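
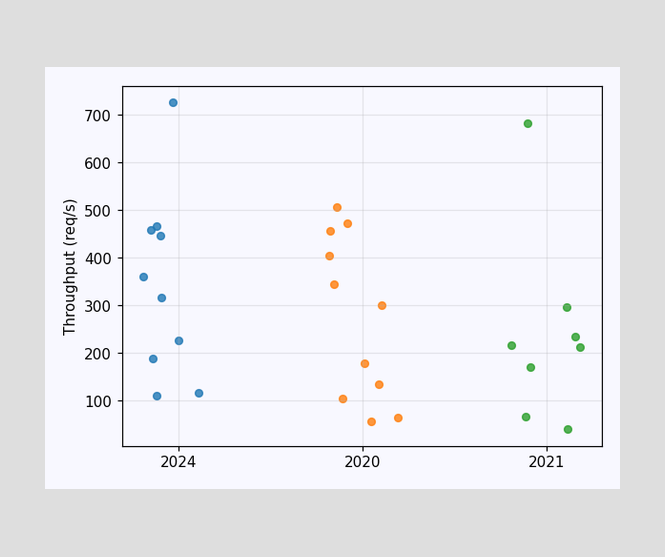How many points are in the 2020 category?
Counting the markers in the 2020 column gives 11.

11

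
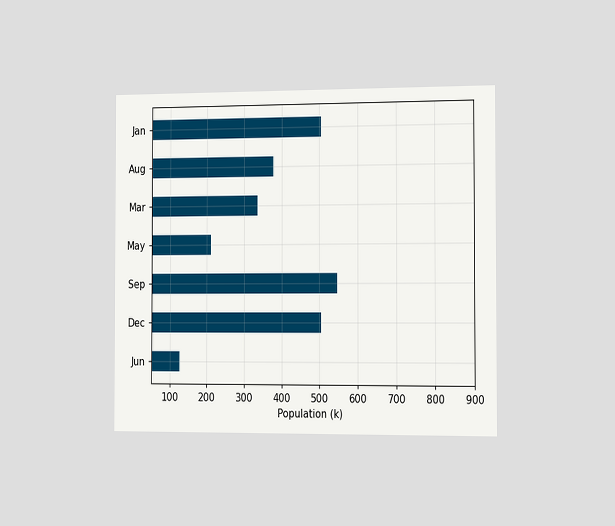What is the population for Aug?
378k

The chart is viewed slightly from the right. Reading along the chart's x-axis, the Aug bar reaches 378k.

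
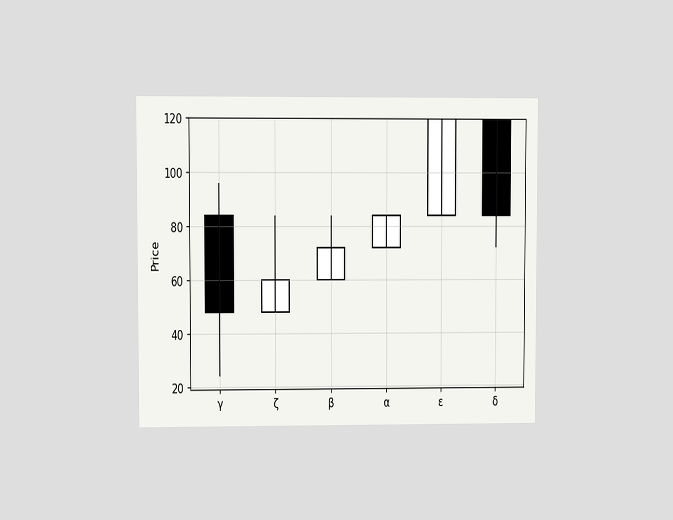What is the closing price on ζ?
The chart is viewed at a slight angle. The ζ candle closes at 60.

60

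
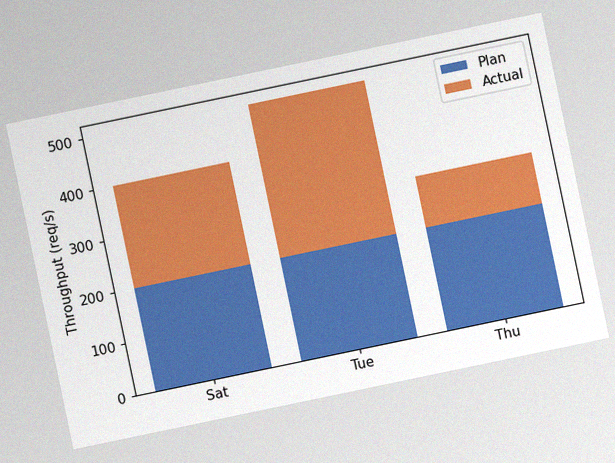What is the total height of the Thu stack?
300req/s

The chart is tilted about 12° counter-clockwise, with some photo noise. The Thu stack's top reaches 300req/s on the y-axis.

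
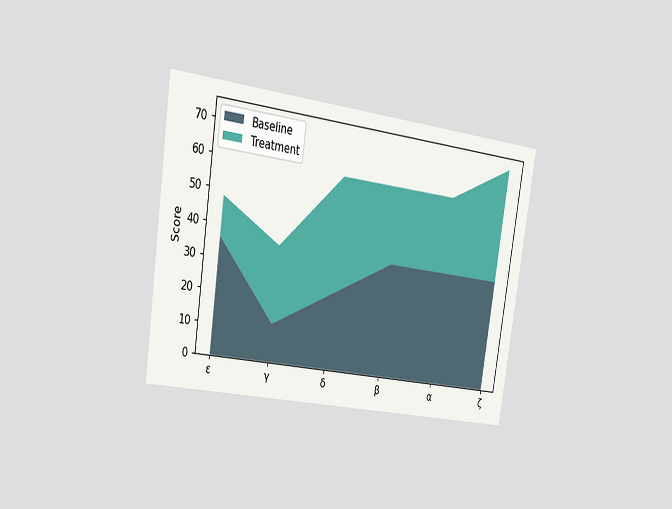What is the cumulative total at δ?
The chart is tilted about 8° clockwise and viewed slightly from the left. The stacked total at δ reaches 60.

60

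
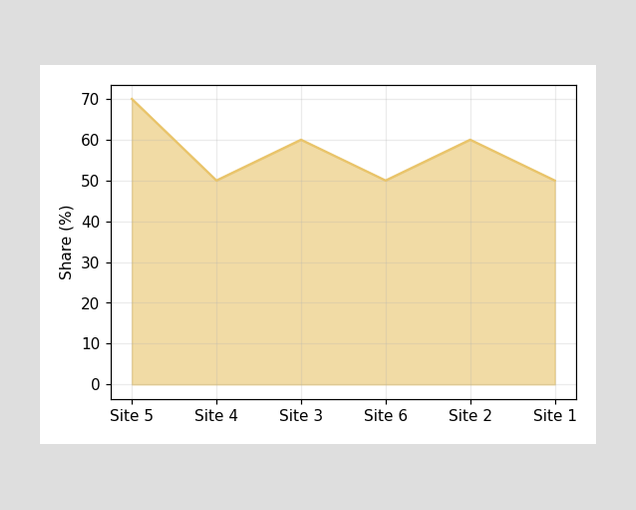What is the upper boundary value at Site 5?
70%

At Site 5 the upper boundary is at 70%.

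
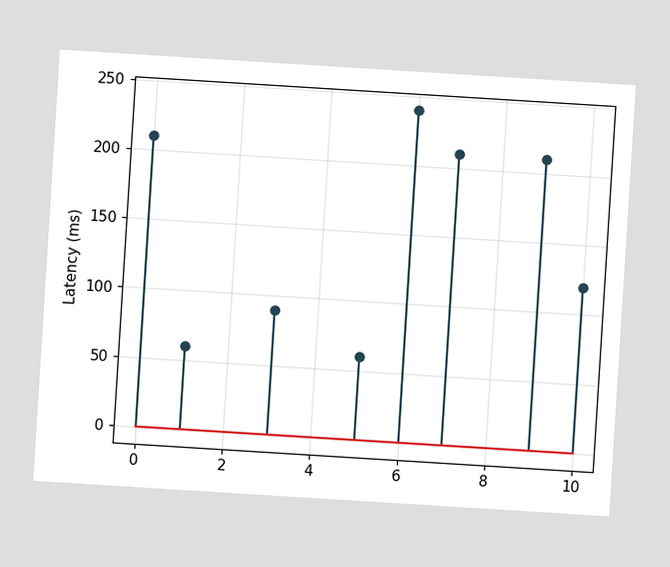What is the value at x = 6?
240ms

The chart is tilted about 4° clockwise. The stem at x=6 reaches 240ms.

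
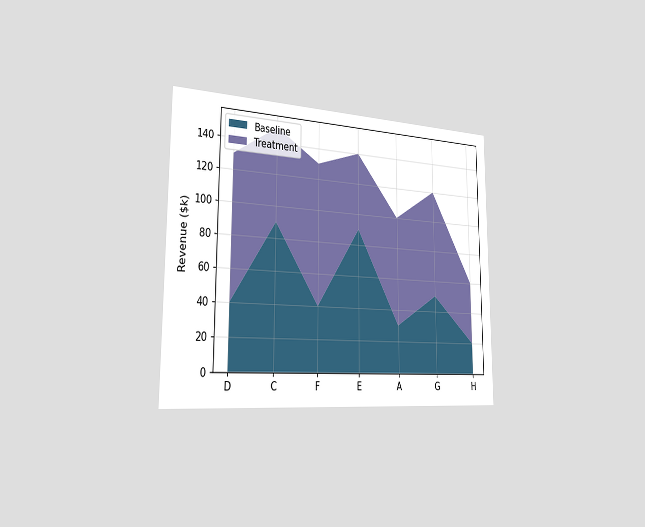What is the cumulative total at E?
$140k

The chart is viewed slightly from the left. The stacked total at E reaches $140k.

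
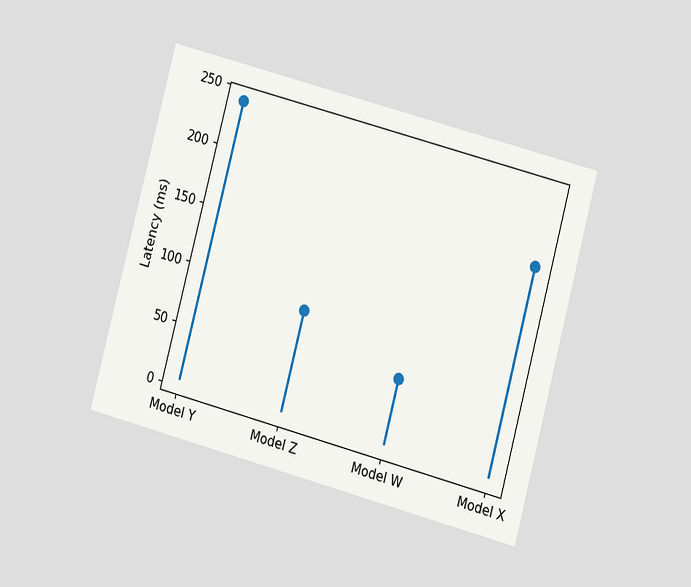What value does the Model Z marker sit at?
The chart is tilted about 15° clockwise and viewed at a slight angle. The Model Z marker sits at 90ms.

90ms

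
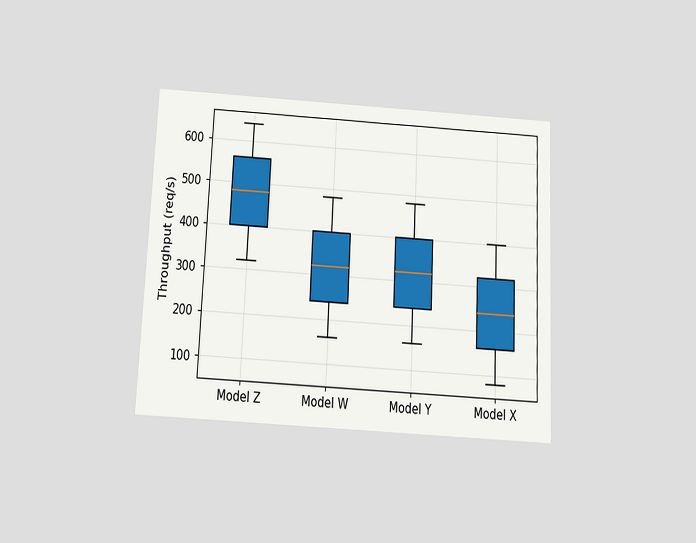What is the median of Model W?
The chart is tilted about 3° clockwise and viewed slightly from below. The median line in the Model W box sits at 320req/s.

320req/s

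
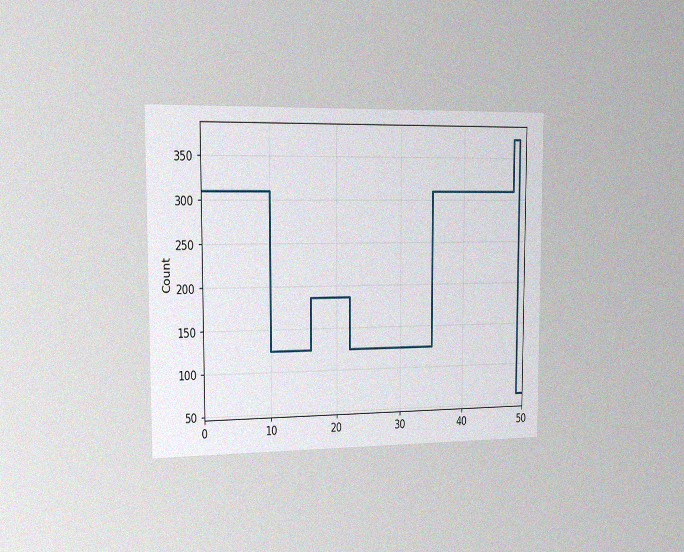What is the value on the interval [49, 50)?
62

The chart is viewed slightly from the left, with some photo noise. On [49, 50) the step sits at 62.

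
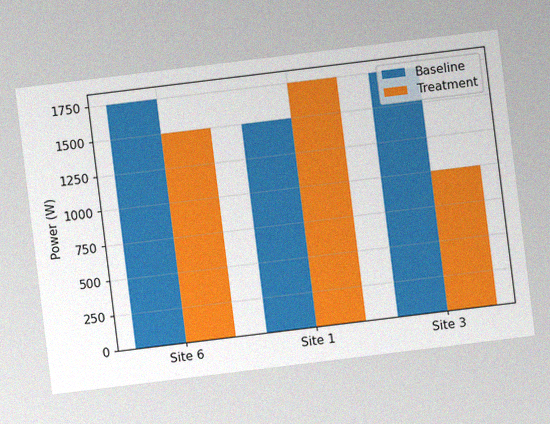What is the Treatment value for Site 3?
1000W

The chart is tilted about 7° counter-clockwise, with some photo noise. The Treatment bar at Site 3 reaches 1000W on the y-axis.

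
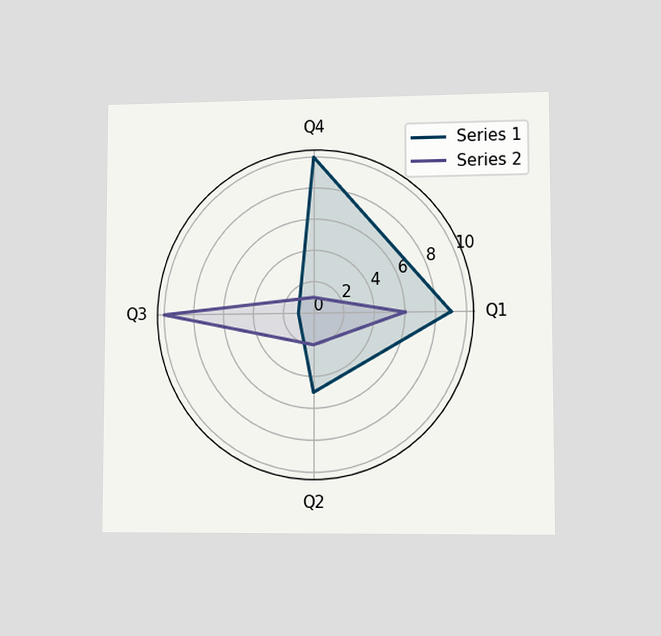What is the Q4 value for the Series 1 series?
The chart is viewed at a slight angle. On the Q4 axis, Series 1 reaches 10.

10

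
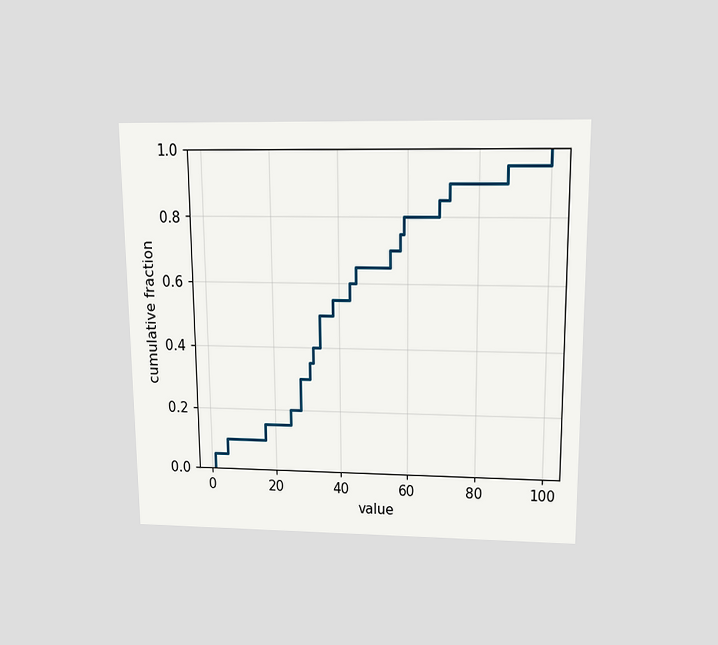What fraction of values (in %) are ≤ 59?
80%

The chart is viewed slightly from above. At x=59 the ECDF step is at 80%.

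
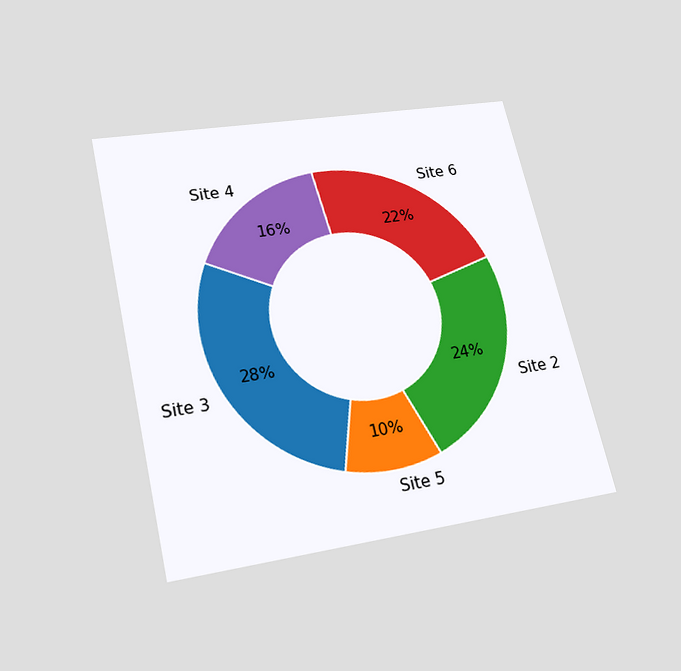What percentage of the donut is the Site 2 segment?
The chart is tilted about 13° counter-clockwise and viewed slightly from below. The Site 2 segment takes up 24% of the ring.

24%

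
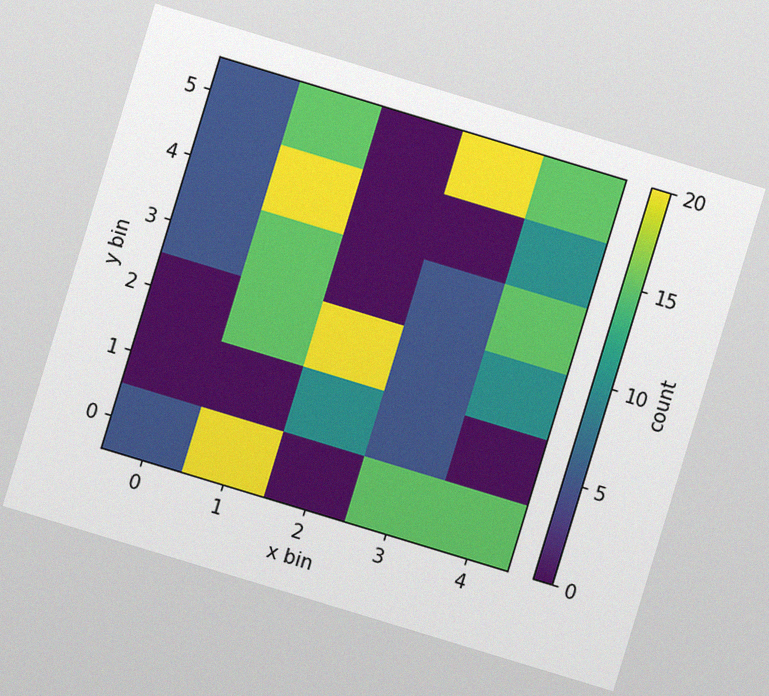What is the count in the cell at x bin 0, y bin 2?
The chart is tilted about 17° clockwise, with some photo noise. Matching the cell (0, 2) against the colorbar gives 0.

0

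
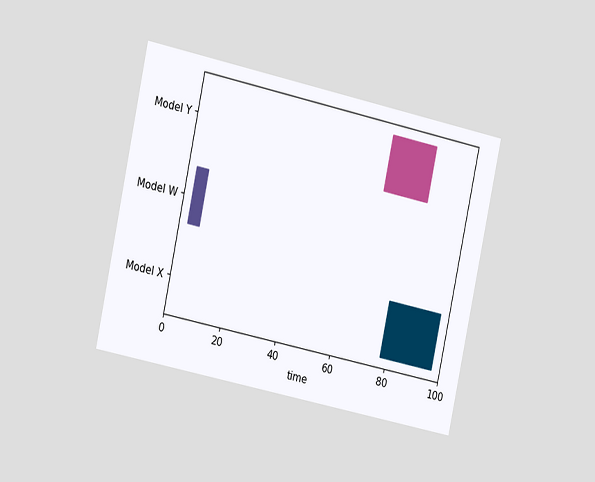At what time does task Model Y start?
69

The chart is tilted about 12° clockwise and viewed slightly from the left. The Model Y bar begins at t=69.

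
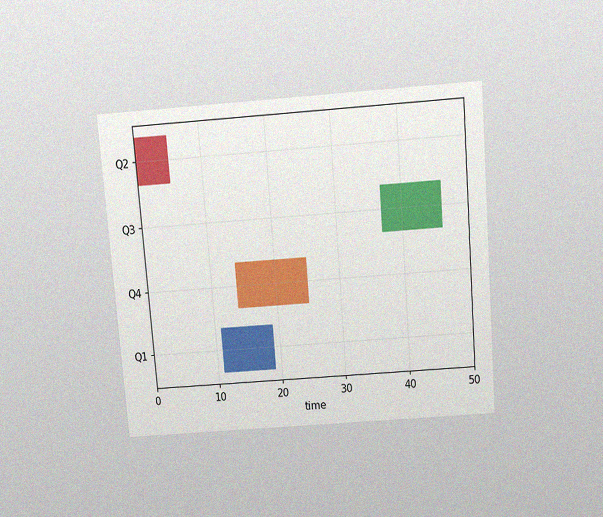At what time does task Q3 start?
The chart is tilted about 5° counter-clockwise and viewed slightly from above, with some photo noise. The Q3 bar begins at t=37.

37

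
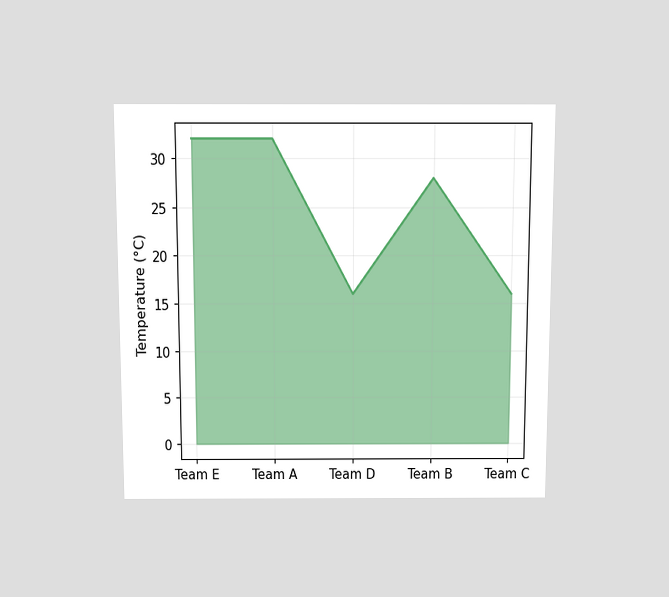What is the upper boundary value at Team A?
32°C

The chart is viewed slightly from above. At Team A the upper boundary is at 32°C.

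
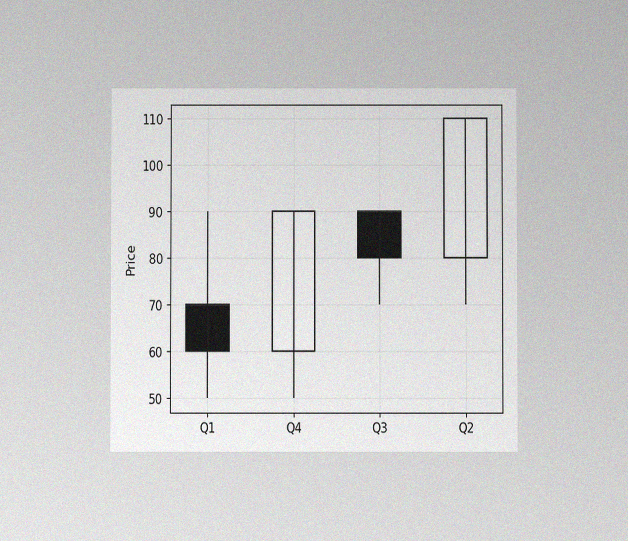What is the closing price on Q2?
110

The chart is viewed at a slight angle, with some photo noise. The Q2 candle closes at 110.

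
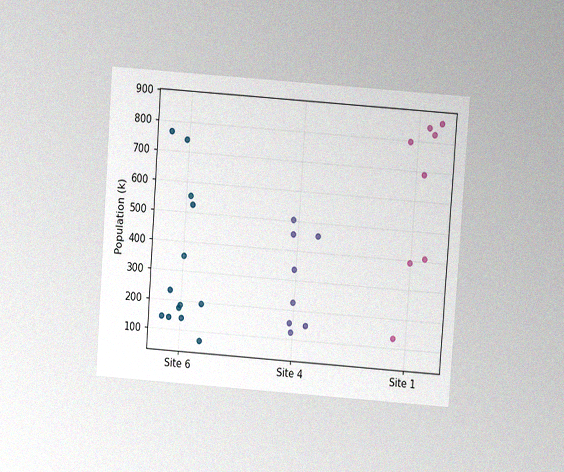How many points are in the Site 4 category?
The chart is tilted about 4° clockwise and viewed slightly from above, with some photo noise. Counting the markers in the Site 4 column gives 8.

8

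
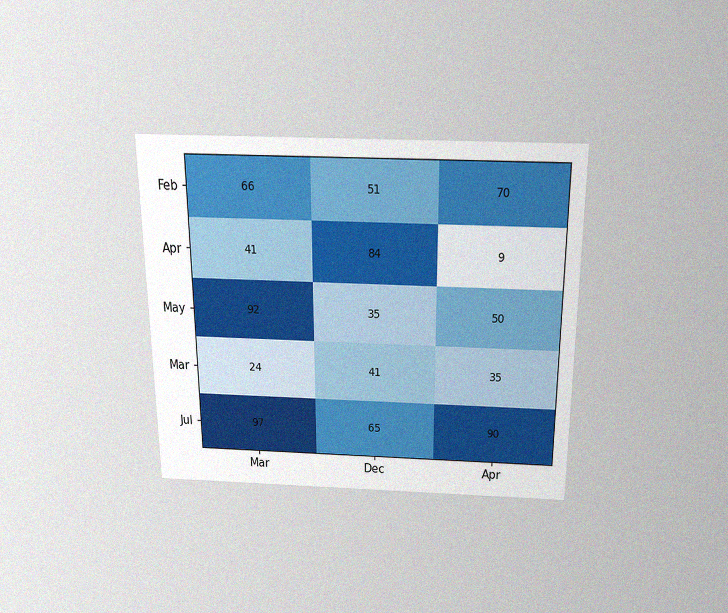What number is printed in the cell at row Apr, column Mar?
The chart is viewed slightly from above, with some photo noise. The (Apr, Mar) cell reads 41.

41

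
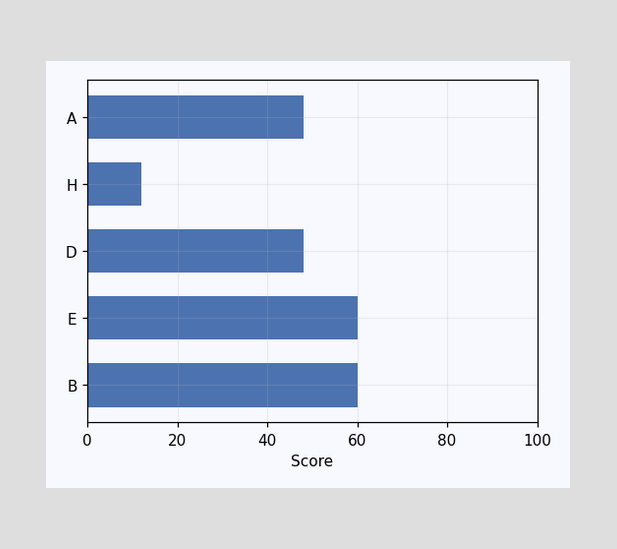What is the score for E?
Reading along the chart's x-axis, the E bar reaches 60.

60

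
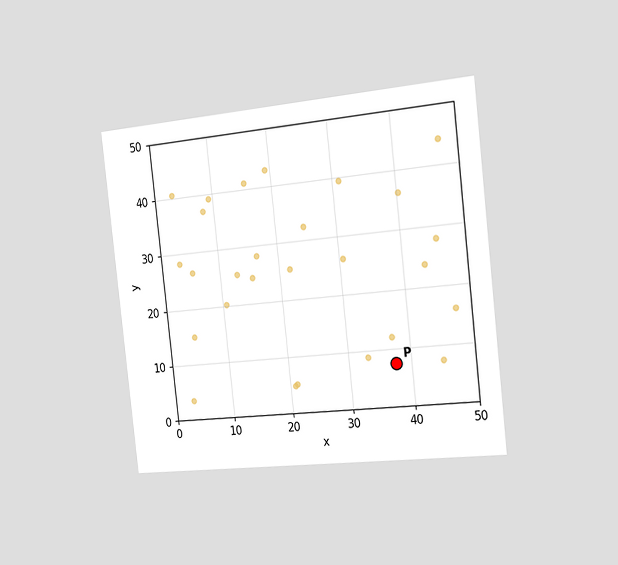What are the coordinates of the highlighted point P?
The chart is tilted about 6° counter-clockwise and viewed slightly from the right. Following the gridlines from P to each axis, P sits at (37.5, 7.5).

(37.5, 7.5)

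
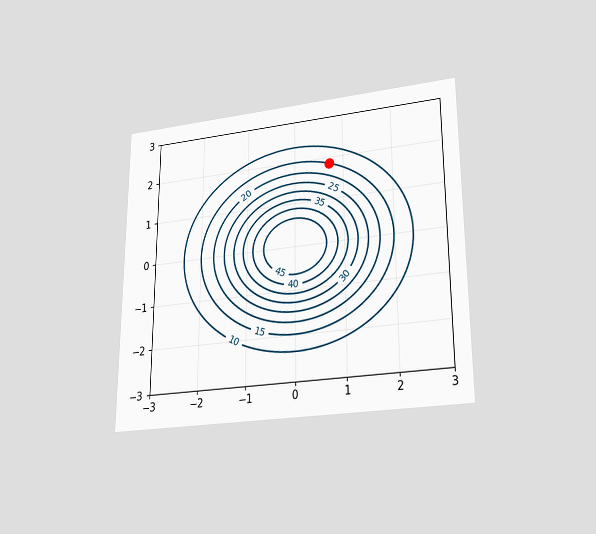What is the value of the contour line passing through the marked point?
15

The chart is viewed slightly from below. The marked point sits on the contour labelled 15.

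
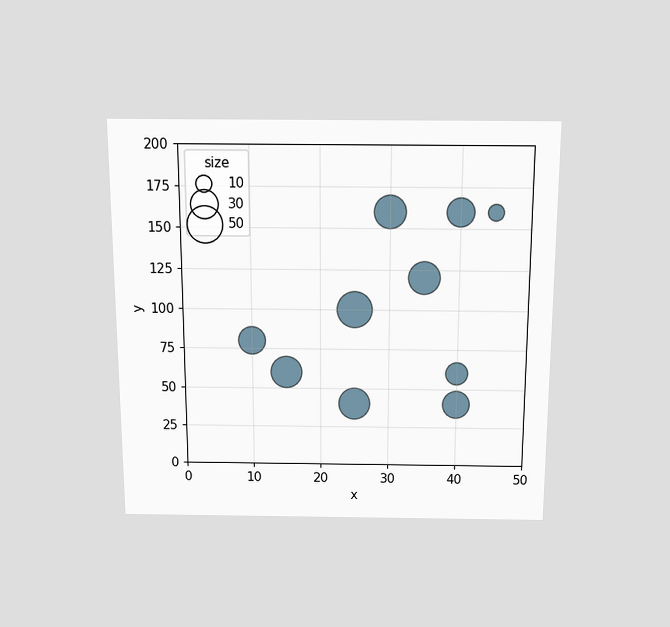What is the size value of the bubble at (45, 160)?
The chart is viewed slightly from above. Matching the bubble at (45, 160) against the size legend gives 10.

10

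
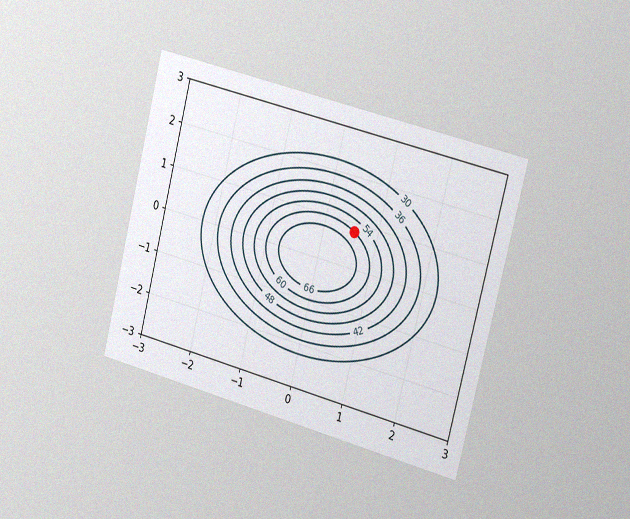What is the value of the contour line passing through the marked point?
60

The chart is tilted about 14° clockwise and viewed slightly from the right, with some photo noise. The marked point sits on the contour labelled 60.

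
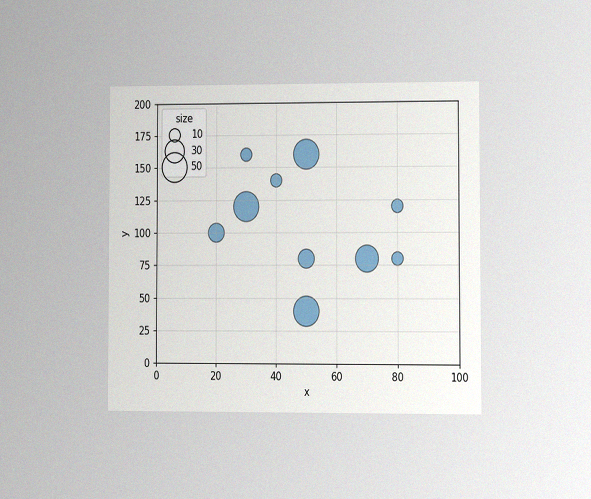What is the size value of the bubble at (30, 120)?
The chart is viewed at a slight angle, with some photo noise. Matching the bubble at (30, 120) against the size legend gives 50.

50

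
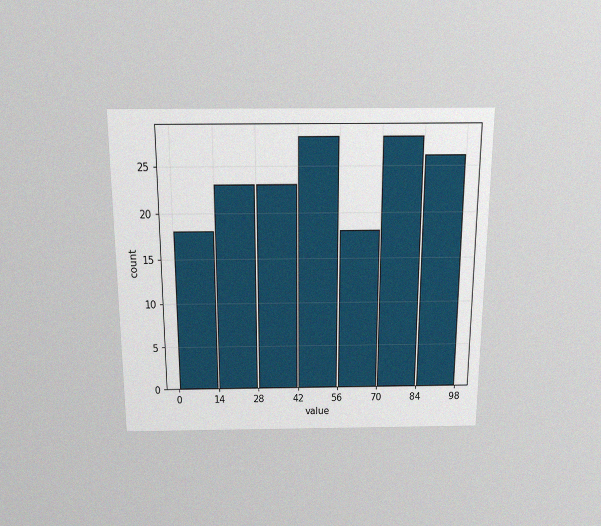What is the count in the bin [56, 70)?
The chart is viewed slightly from above, with some photo noise. The [56, 70) bin has height 18.

18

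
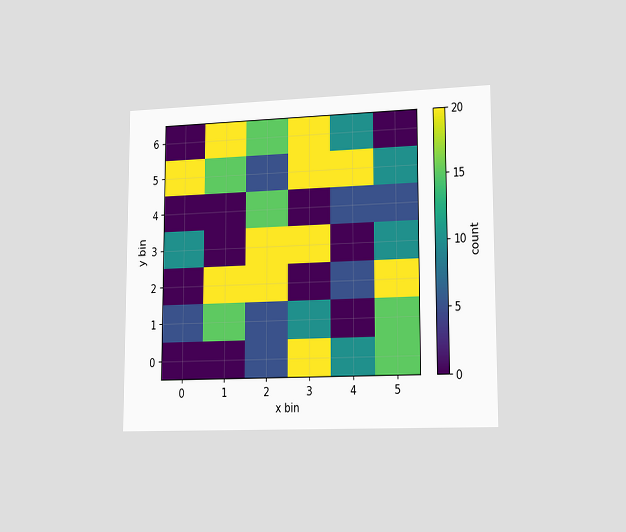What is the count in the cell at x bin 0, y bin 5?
The chart is viewed slightly from the right. Matching the cell (0, 5) against the colorbar gives 20.

20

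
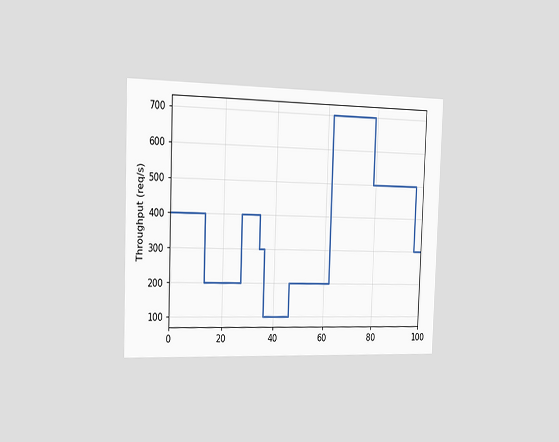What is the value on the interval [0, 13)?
400req/s

The chart is tilted about 2° clockwise and viewed slightly from the left. On [0, 13) the step sits at 400req/s.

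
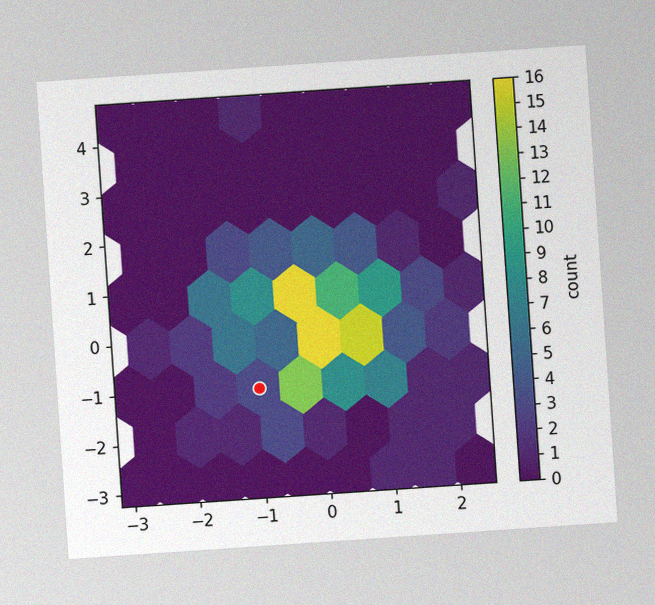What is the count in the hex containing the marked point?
The chart is tilted about 4° counter-clockwise, with some photo noise. The marked hex reads 3 on the colorbar.

3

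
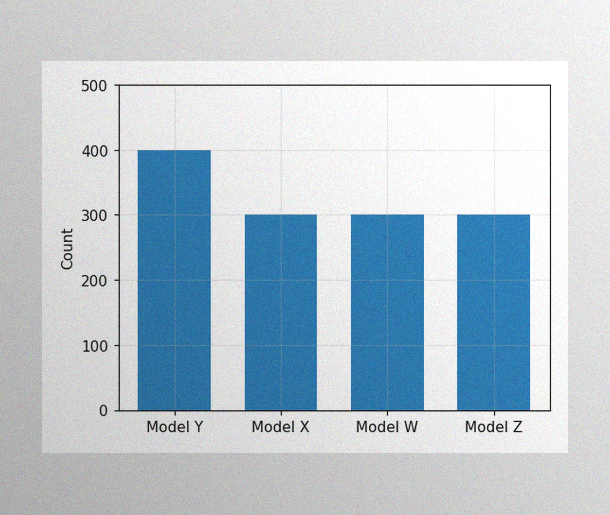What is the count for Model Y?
400

The image has some photo noise and uneven lighting. Reading along the chart's y-axis, the Model Y bar reaches 400.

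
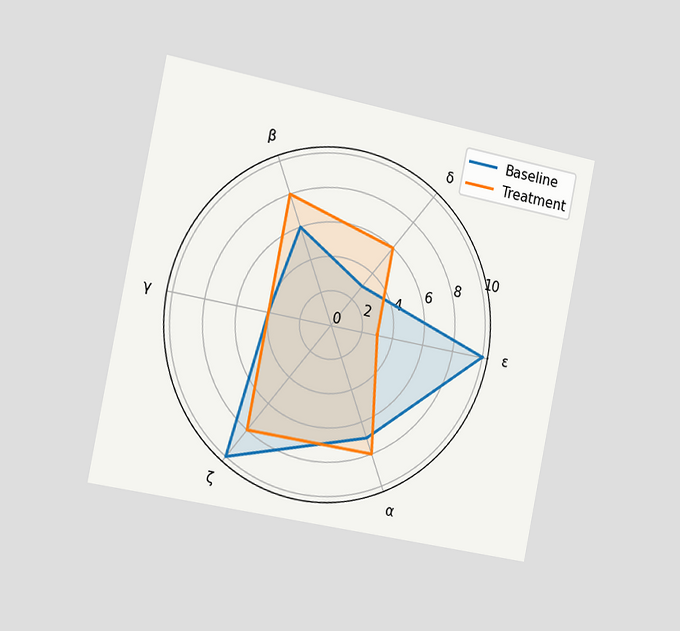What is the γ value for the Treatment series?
The chart is tilted about 11° clockwise and viewed slightly from the left. On the γ axis, Treatment reaches 4.

4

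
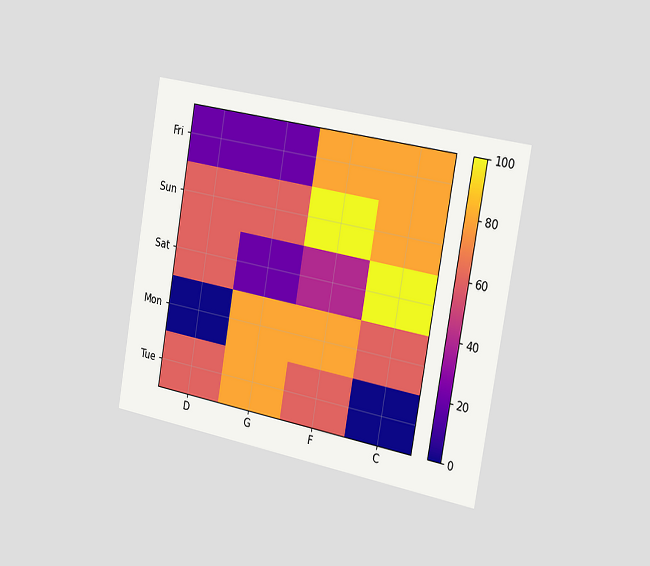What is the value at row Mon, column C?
60

The chart is tilted about 10° clockwise and viewed slightly from the right. Matching cell (Mon, C) against the colorbar gives 60.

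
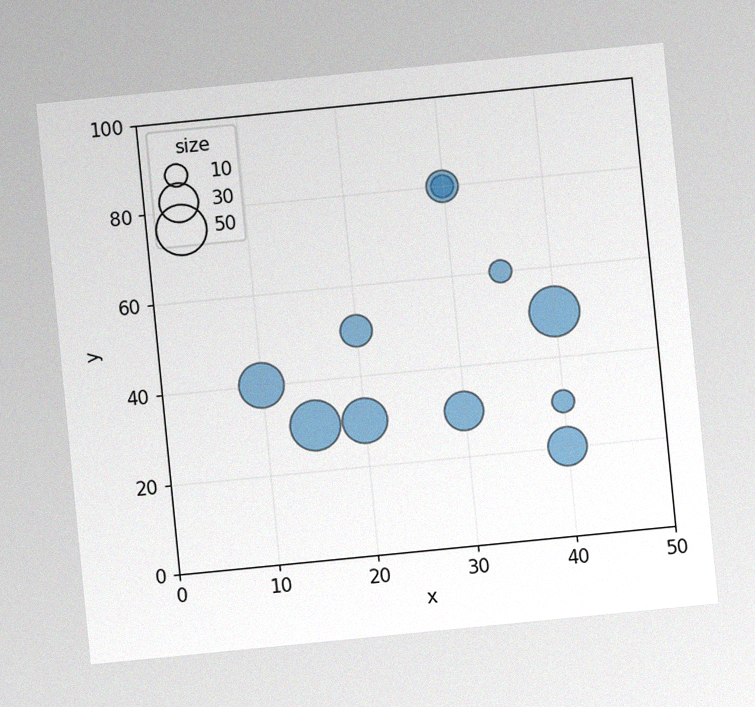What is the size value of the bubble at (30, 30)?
30

The chart is tilted about 6° counter-clockwise, with some photo noise. Matching the bubble at (30, 30) against the size legend gives 30.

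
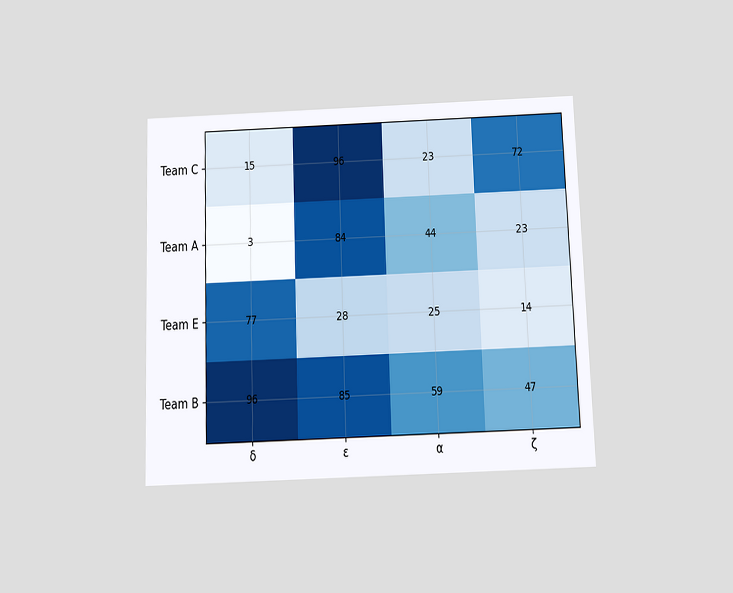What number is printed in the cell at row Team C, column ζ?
The chart is viewed slightly from below. The (Team C, ζ) cell reads 72.

72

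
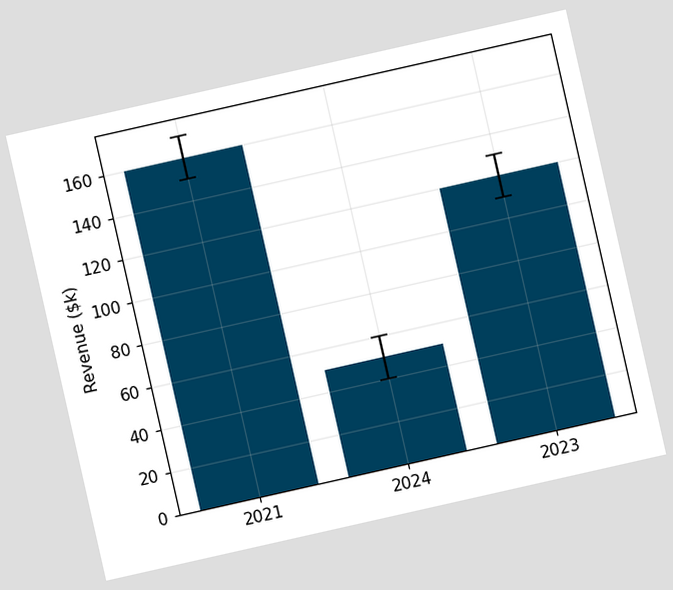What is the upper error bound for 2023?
$130k

The chart is tilted about 13° counter-clockwise. The 2023 bar's upper whisker reaches $130k.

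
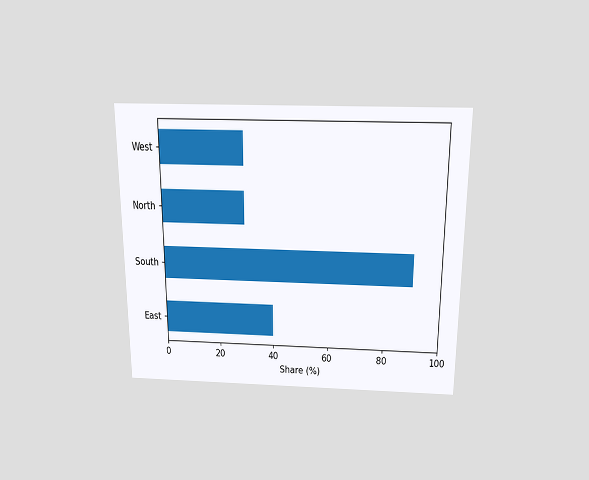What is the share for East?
40%

The chart is viewed slightly from above. Reading along the chart's x-axis, the East bar reaches 40%.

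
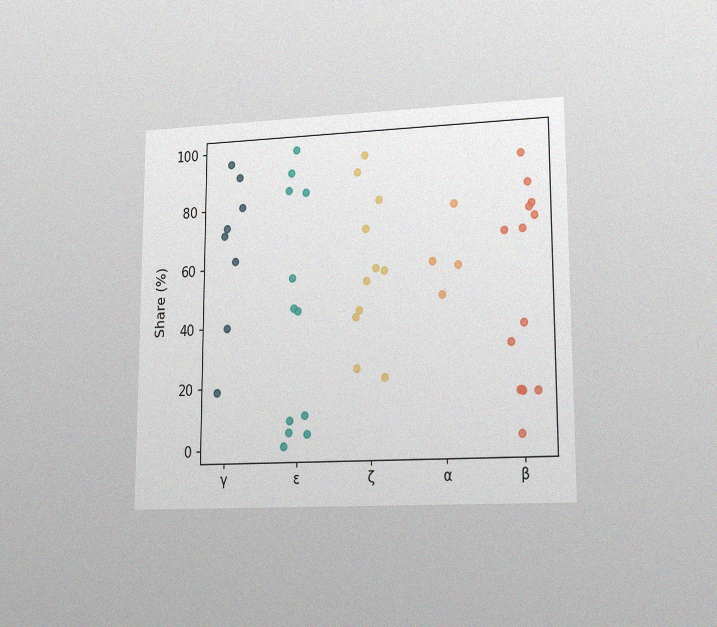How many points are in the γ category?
The chart is viewed at a slight angle, with some photo noise. Counting the markers in the γ column gives 8.

8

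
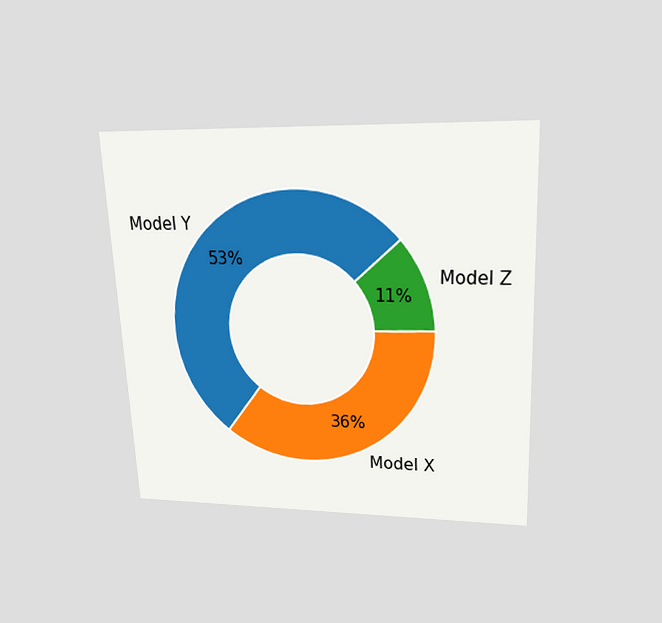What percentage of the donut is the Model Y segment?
The chart is tilted about 3° counter-clockwise and viewed slightly from above. The Model Y segment takes up 53% of the ring.

53%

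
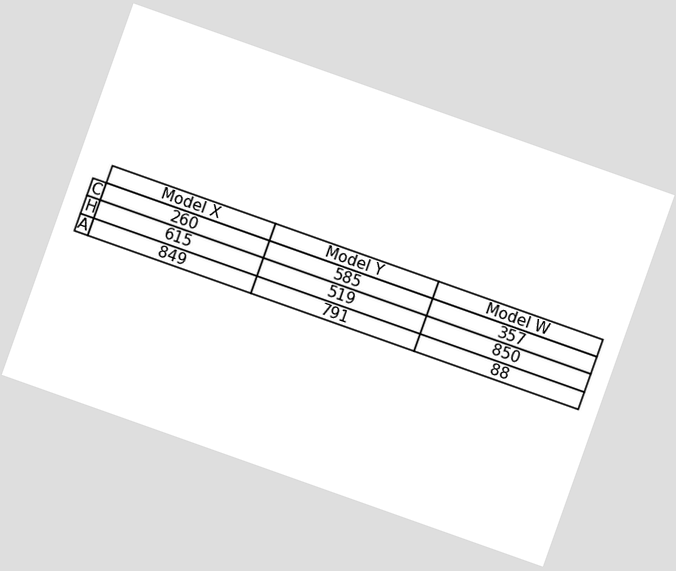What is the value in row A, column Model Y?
The chart is tilted about 20° clockwise. The (A, Model Y) cell reads 791.

791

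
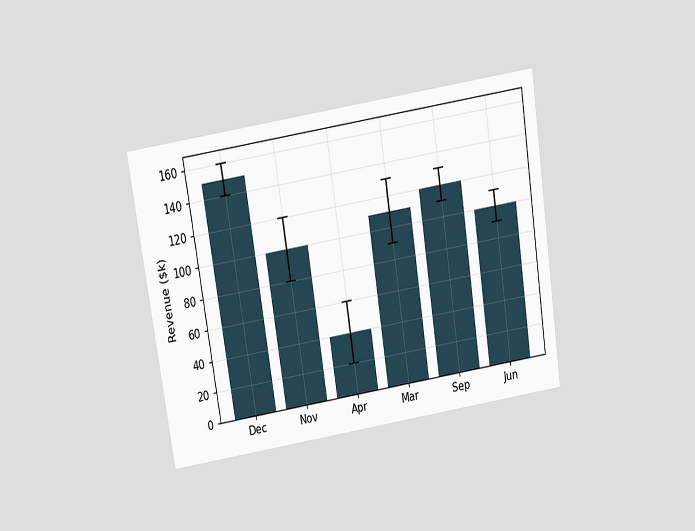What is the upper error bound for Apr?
The chart is tilted about 9° counter-clockwise and viewed slightly from above. The Apr bar's upper whisker reaches $60k.

$60k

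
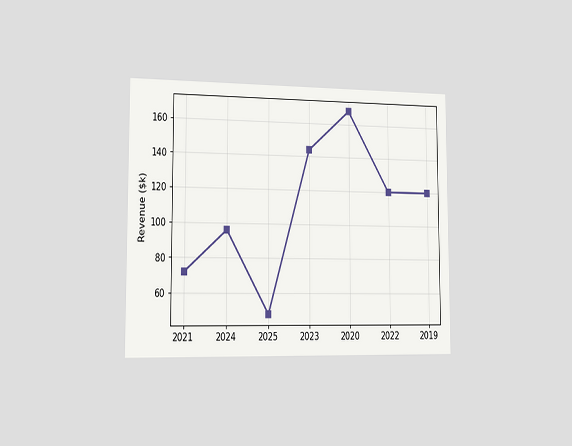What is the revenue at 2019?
$120k

The chart is viewed slightly from the left. At 2019, the line is at $120k.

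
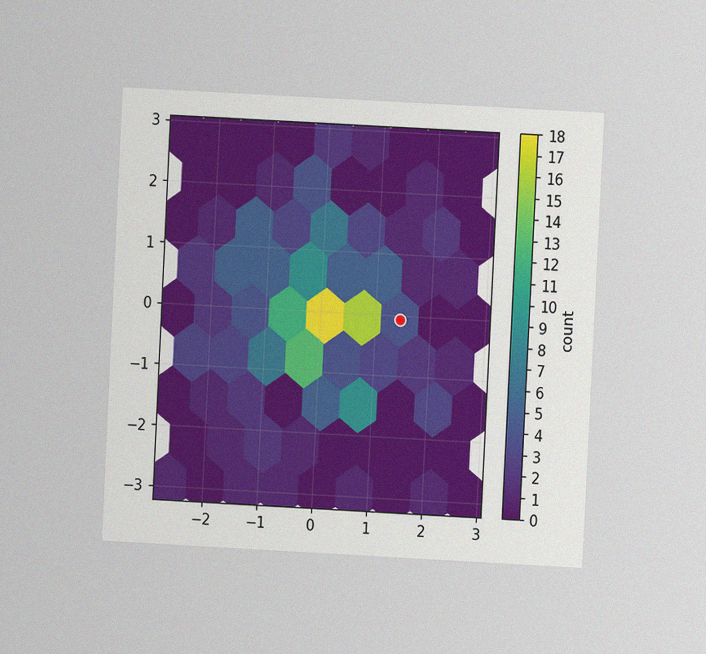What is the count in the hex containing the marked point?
The chart is tilted about 3° clockwise and viewed at a slight angle, with some photo noise. The marked hex reads 4 on the colorbar.

4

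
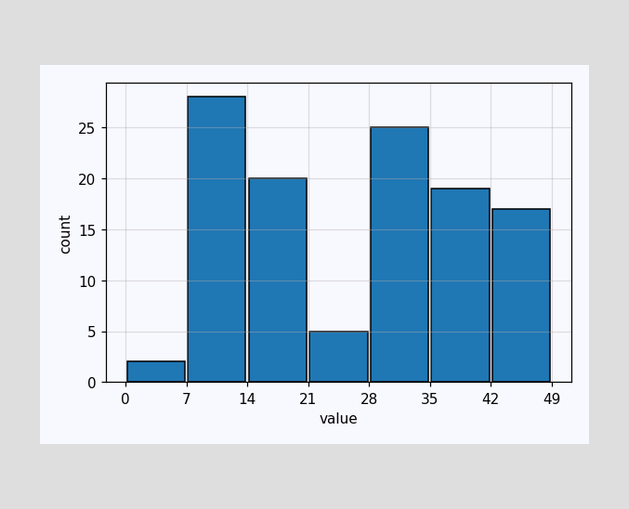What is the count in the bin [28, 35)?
25

The [28, 35) bin has height 25.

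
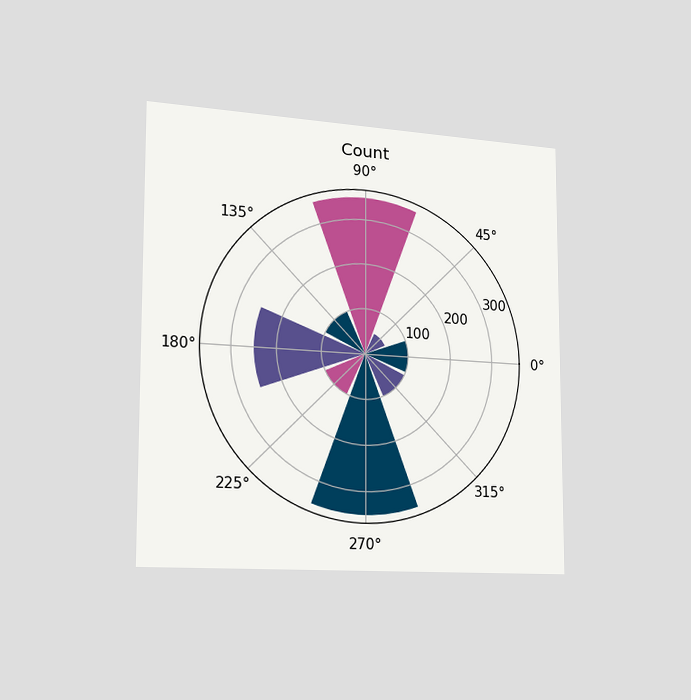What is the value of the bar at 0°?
100

The chart is viewed slightly from the left. The bar at 0° reaches 100 on the radial axis.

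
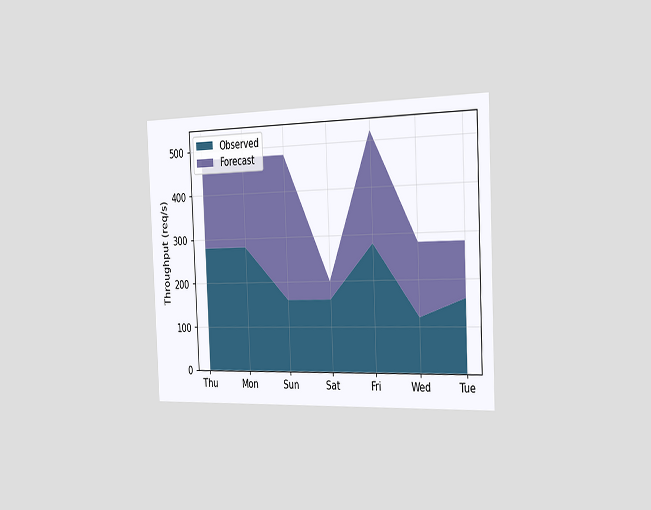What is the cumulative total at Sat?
200req/s

The chart is tilted about 3° counter-clockwise and viewed slightly from the right. The stacked total at Sat reaches 200req/s.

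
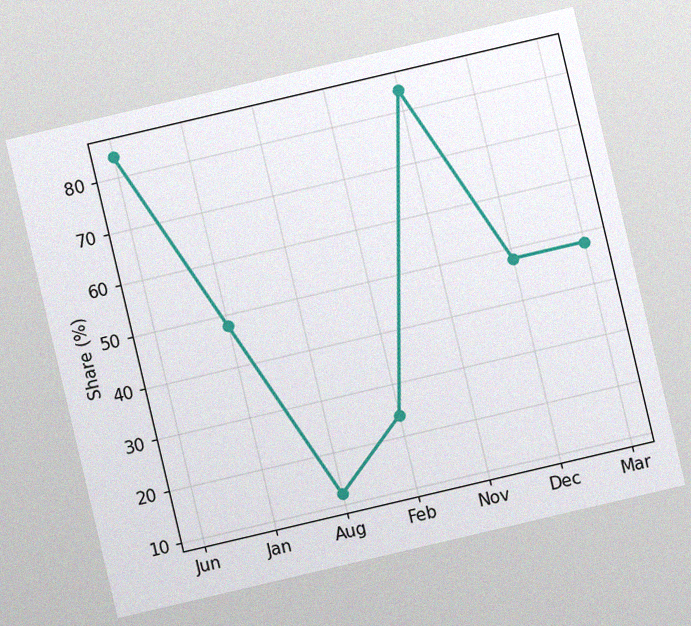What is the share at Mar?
48%

The chart is tilted about 13° counter-clockwise, with some photo noise. At Mar, the line is at 48%.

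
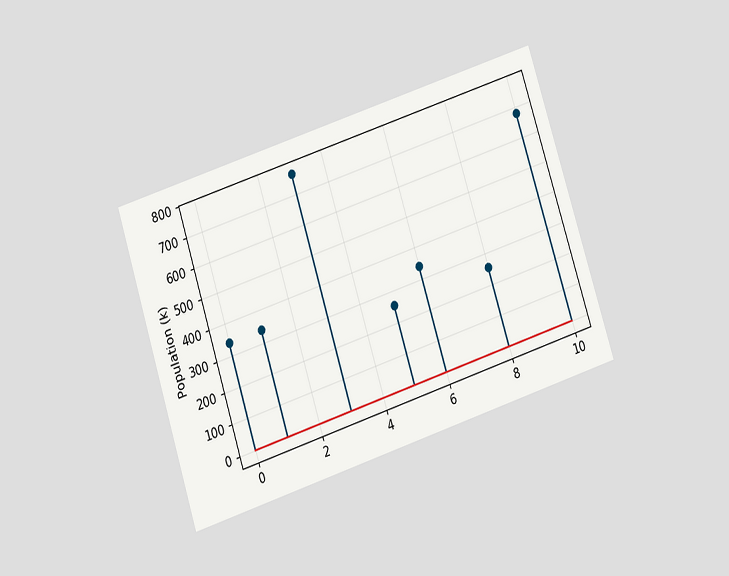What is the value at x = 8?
The chart is tilted about 18° counter-clockwise and viewed slightly from below. The stem at x=8 reaches 255k.

255k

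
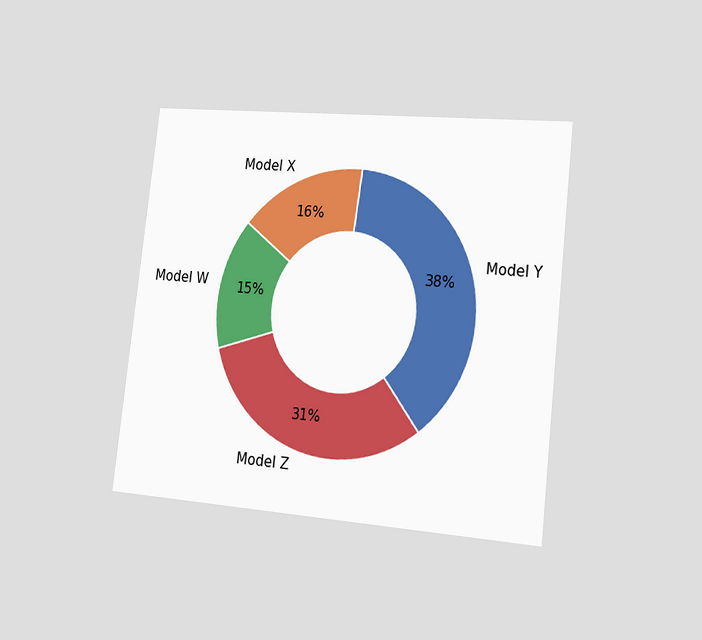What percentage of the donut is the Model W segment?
15%

The chart is tilted about 6° clockwise and viewed slightly from the right. The Model W segment takes up 15% of the ring.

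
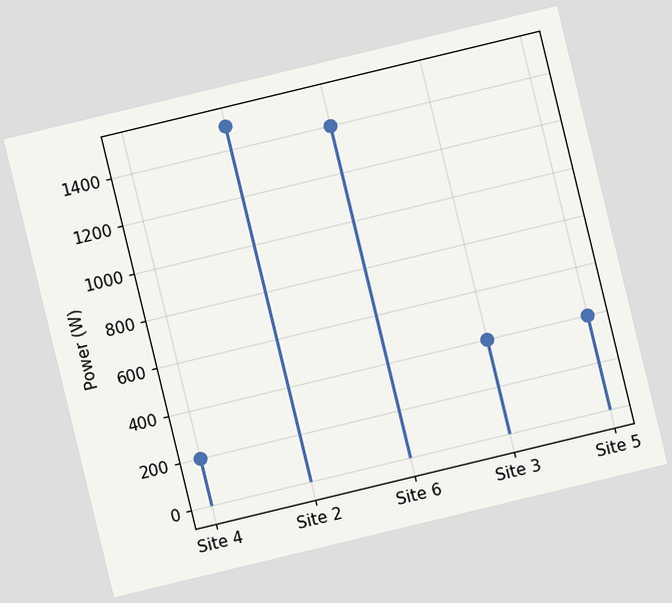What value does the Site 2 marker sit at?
1500W

The chart is tilted about 14° counter-clockwise. The Site 2 marker sits at 1500W.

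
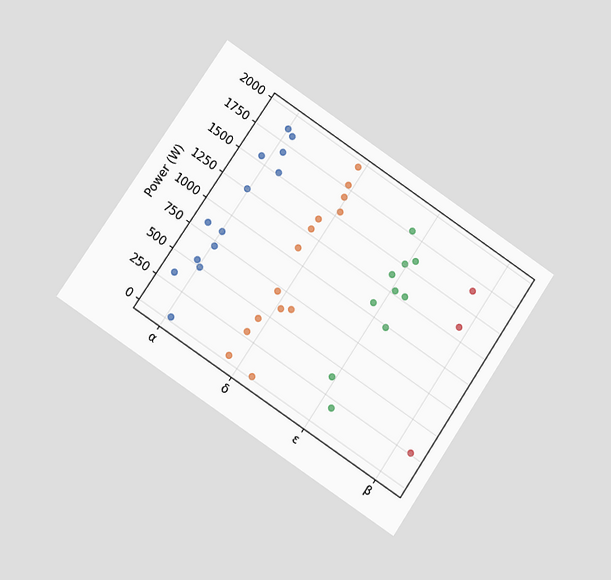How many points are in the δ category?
14

The chart is tilted about 34° clockwise and viewed at a slight angle. Counting the markers in the δ column gives 14.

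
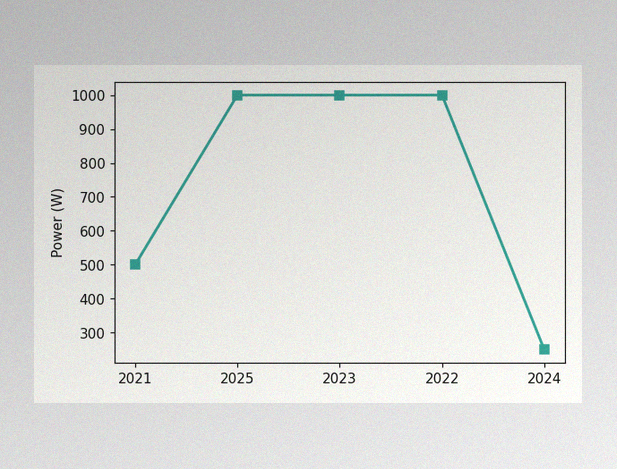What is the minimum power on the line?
The image has some photo noise and uneven lighting. The lowest point is at 2024, and reading across to the y-axis gives 250W.

250W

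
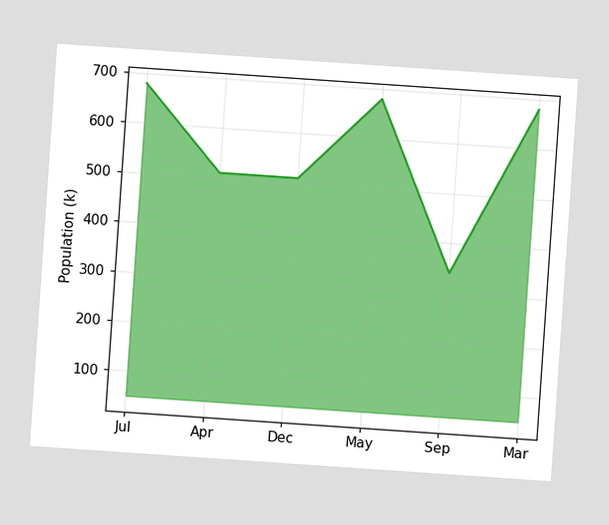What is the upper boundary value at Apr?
510k

The chart is tilted about 4° clockwise. At Apr the upper boundary is at 510k.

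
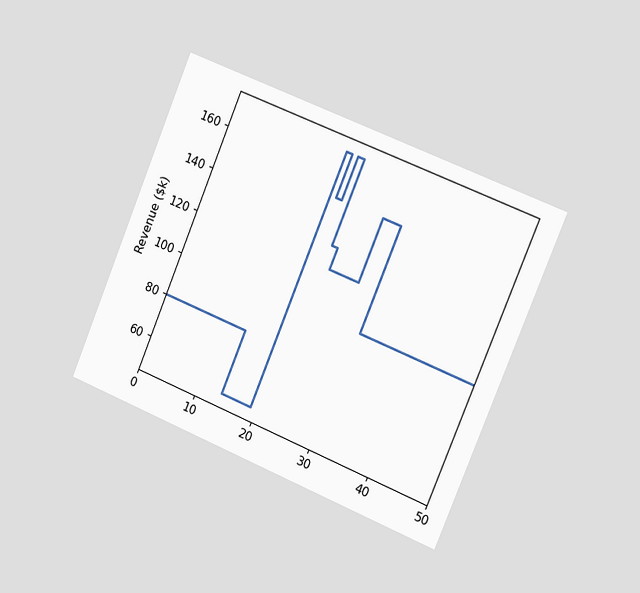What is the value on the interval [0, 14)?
The chart is tilted about 22° clockwise and viewed slightly from the right. On [0, 14) the step sits at $80k.

$80k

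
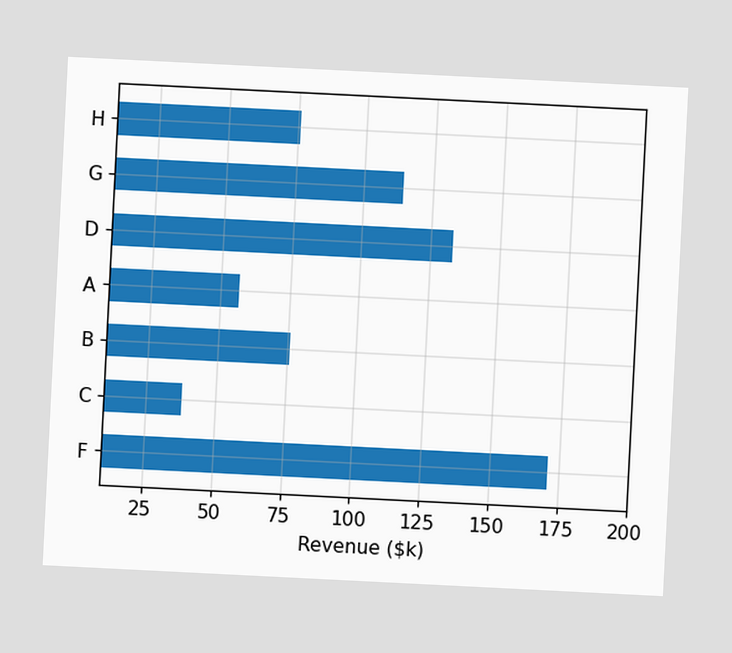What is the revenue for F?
The chart is tilted about 3° clockwise. Reading along the chart's x-axis, the F bar reaches $171k.

$171k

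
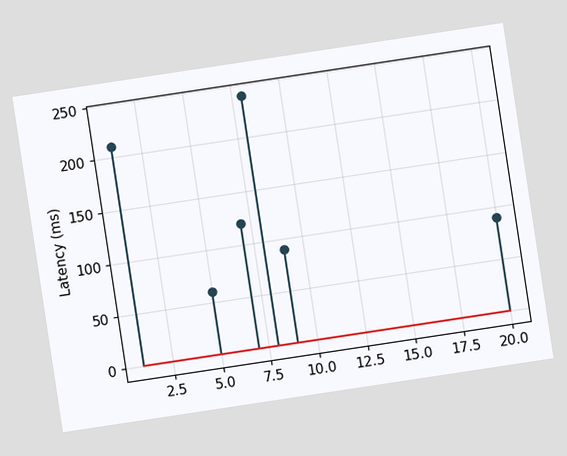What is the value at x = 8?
The chart is tilted about 9° counter-clockwise. The stem at x=8 reaches 240ms.

240ms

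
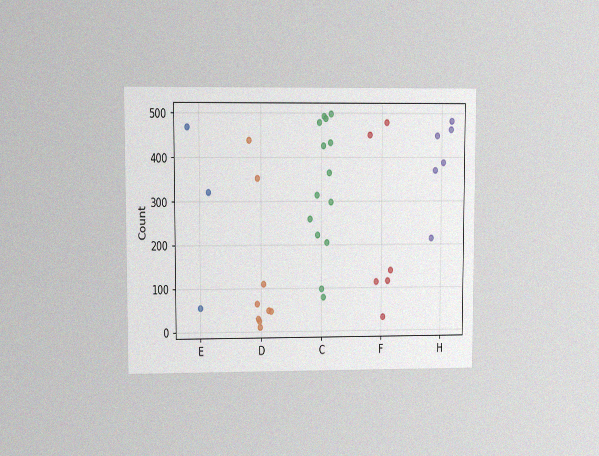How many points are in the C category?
14

The chart is viewed at a slight angle, with some photo noise. Counting the markers in the C column gives 14.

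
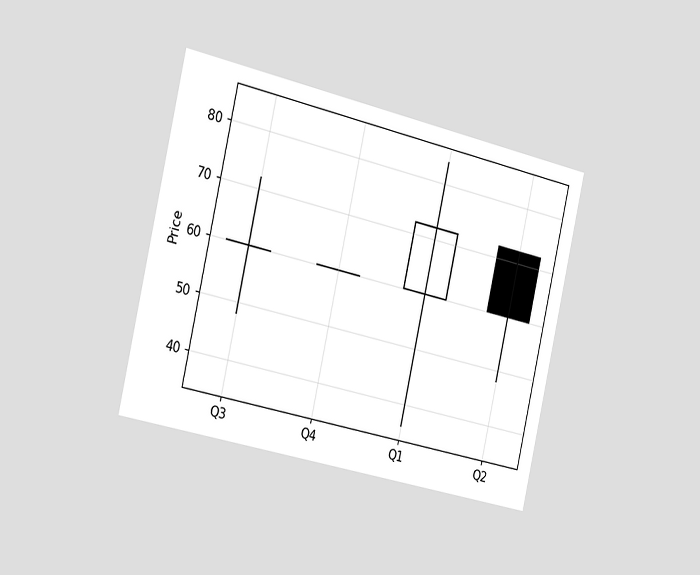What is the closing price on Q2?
60

The chart is tilted about 13° clockwise and viewed slightly from the left. The Q2 candle closes at 60.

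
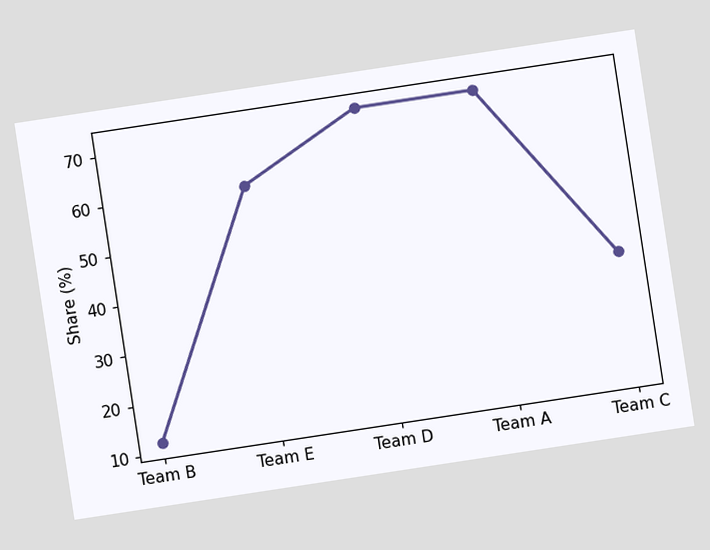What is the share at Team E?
The chart is tilted about 9° counter-clockwise. At Team E, the line is at 60%.

60%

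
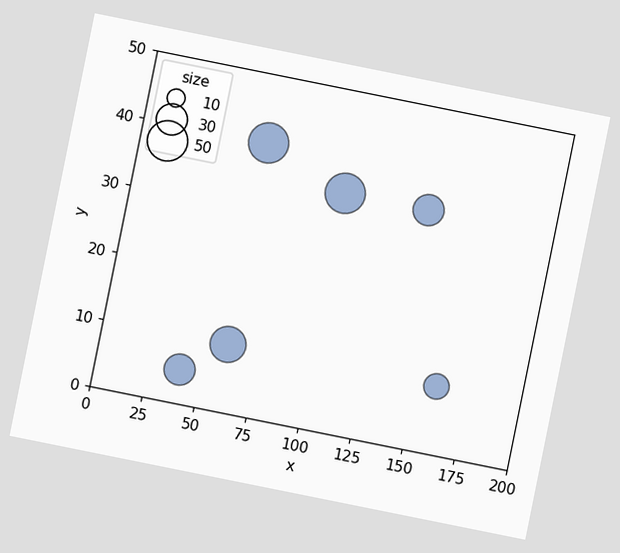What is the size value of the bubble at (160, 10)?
The chart is tilted about 11° clockwise. Matching the bubble at (160, 10) against the size legend gives 20.

20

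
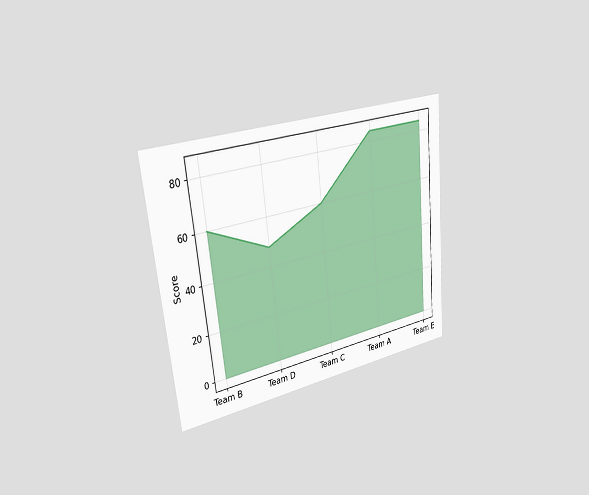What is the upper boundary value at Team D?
48

The chart is tilted about 6° counter-clockwise and viewed slightly from the left. At Team D the upper boundary is at 48.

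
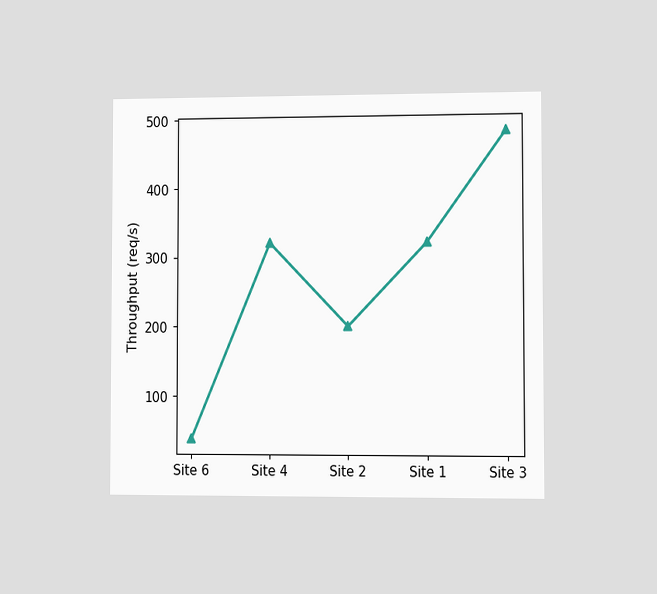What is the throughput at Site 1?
320req/s

The chart is viewed slightly from the right. At Site 1, the line is at 320req/s.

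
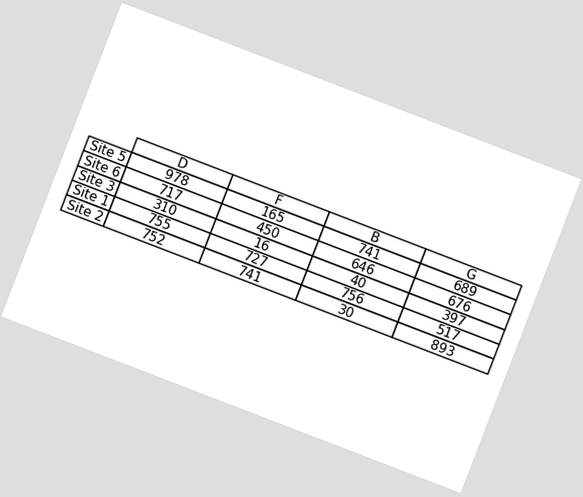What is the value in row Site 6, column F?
The chart is tilted about 21° clockwise. The (Site 6, F) cell reads 450.

450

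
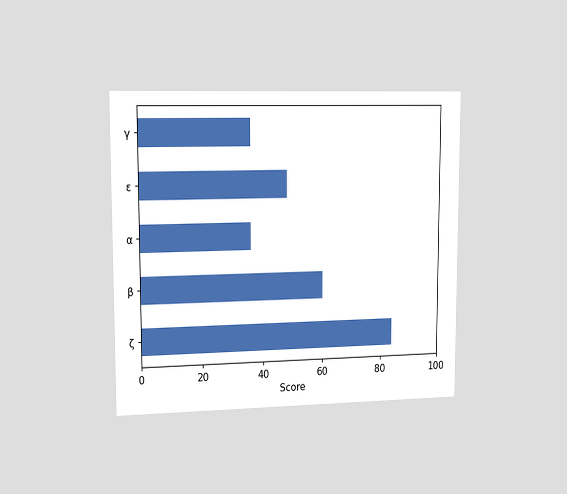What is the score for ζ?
84

The chart is viewed slightly from the left. Reading along the chart's x-axis, the ζ bar reaches 84.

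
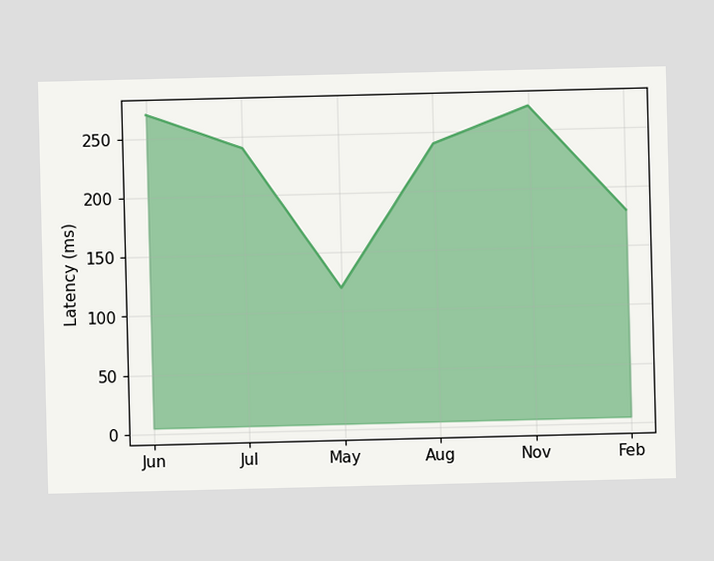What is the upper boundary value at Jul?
At Jul the upper boundary is at 240ms.

240ms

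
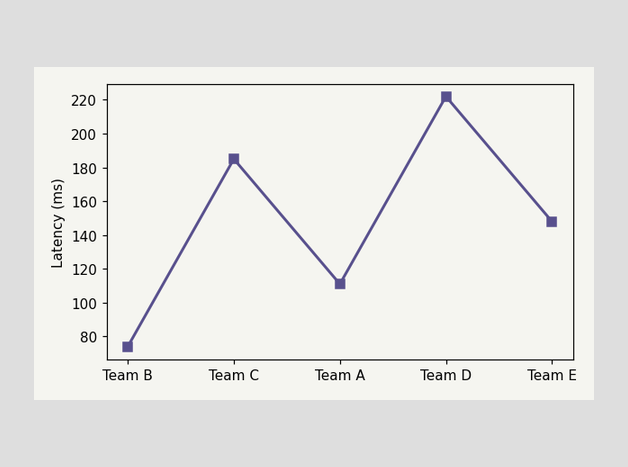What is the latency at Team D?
222ms

At Team D, the line is at 222ms.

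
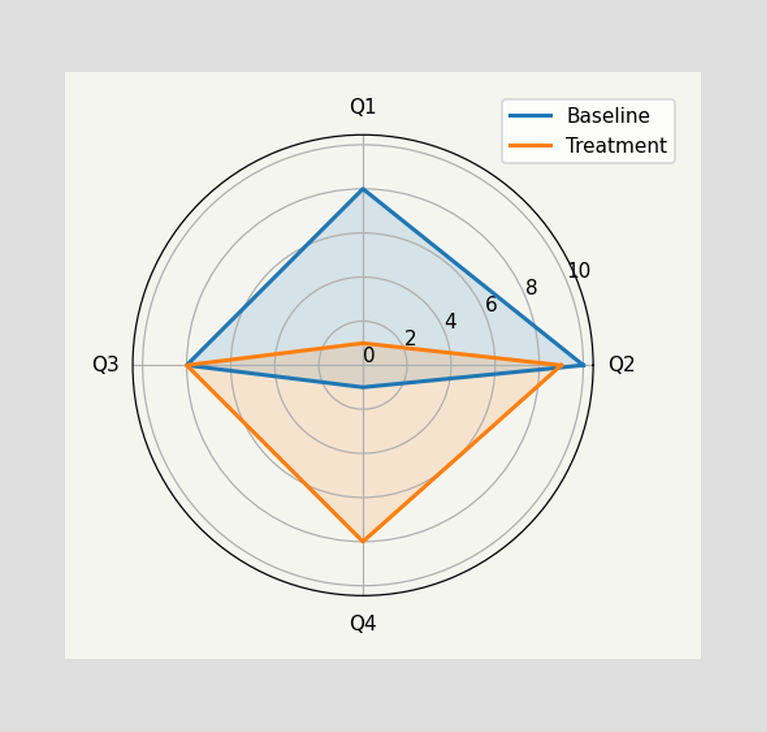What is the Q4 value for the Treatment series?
On the Q4 axis, Treatment reaches 8.

8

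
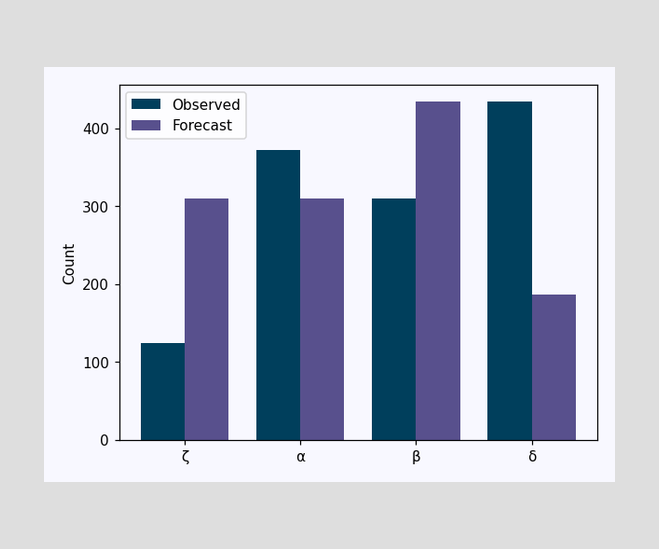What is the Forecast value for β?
434

The Forecast bar at β reaches 434 on the y-axis.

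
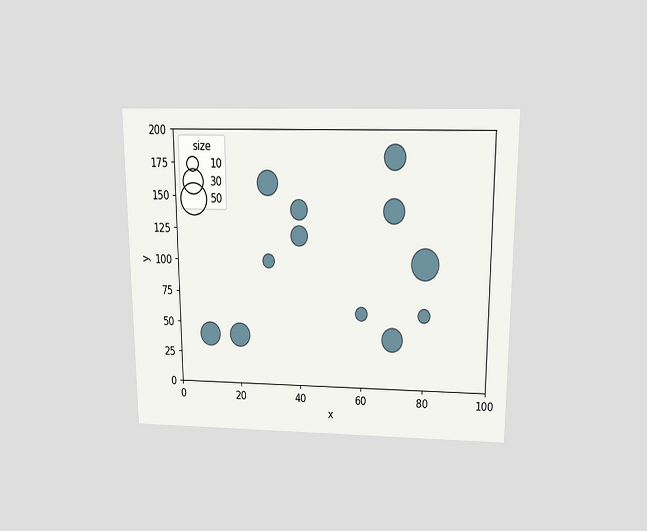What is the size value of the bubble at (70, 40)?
The chart is viewed slightly from above. Matching the bubble at (70, 40) against the size legend gives 30.

30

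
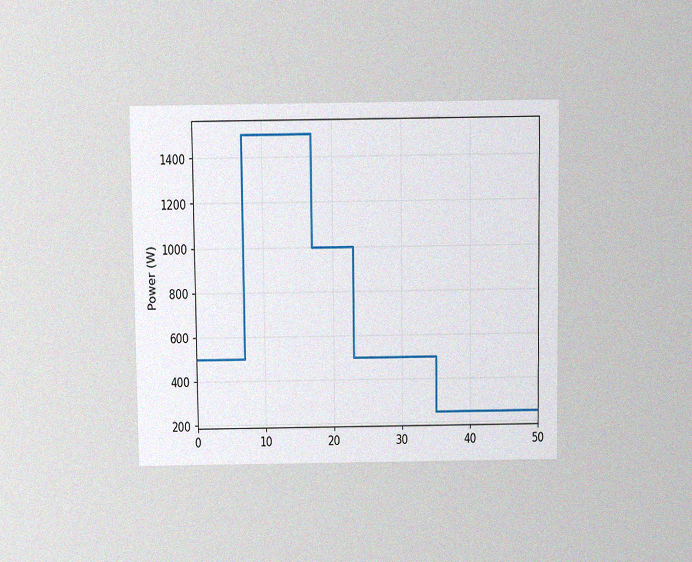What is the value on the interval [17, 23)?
The chart is viewed slightly from above, with some photo noise. On [17, 23) the step sits at 1000W.

1000W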